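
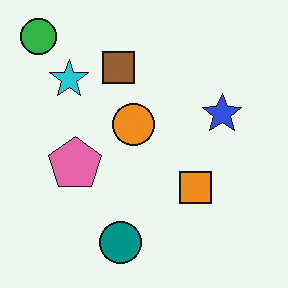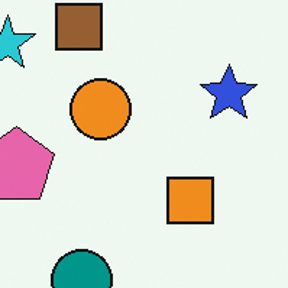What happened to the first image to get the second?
Cropped to a modestly smaller region and rescaled.

The visible shapes are larger and the field of view is narrower; shapes near the original edges may be partly or wholly outside the frame — a crop-and-rescale.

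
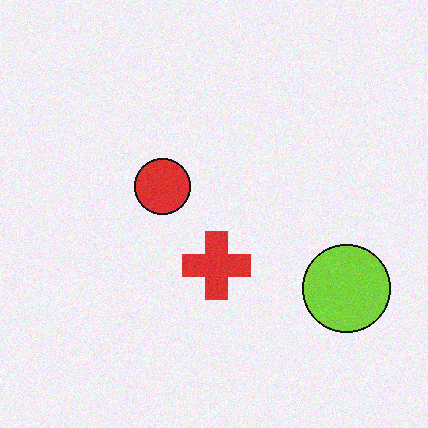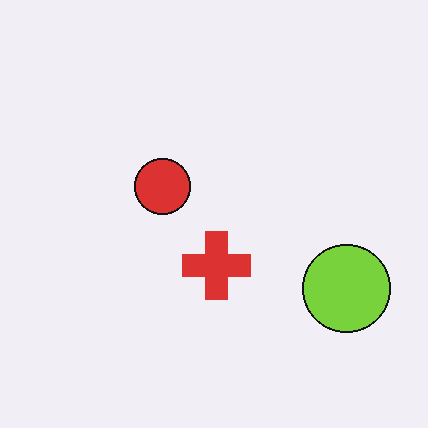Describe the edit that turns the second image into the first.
The image was degraded with a light layer of grain.

Random speckle covers the whole image, including the flat background.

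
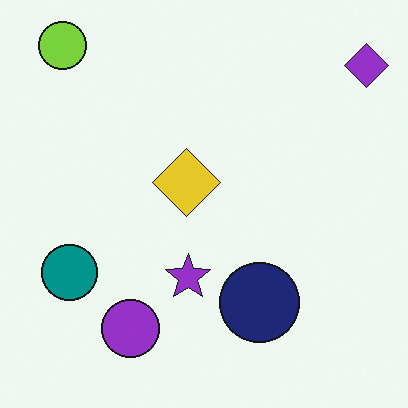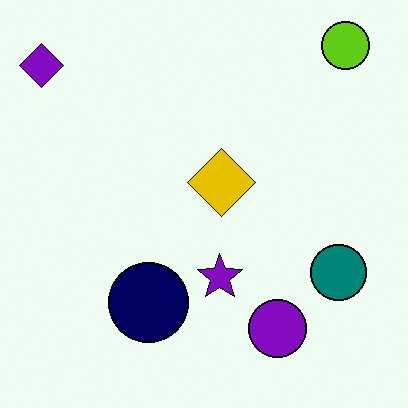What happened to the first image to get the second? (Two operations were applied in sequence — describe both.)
It was flipped horizontally (left ↔ right), then given slightly increased contrast.

The purple diamond is in the top-right of the first image and the top-left of the second — shapes on opposite sides of the vertical midline have swapped in a mirror flip. Tones are pushed away from mid-grey across the whole image — a global contrast change.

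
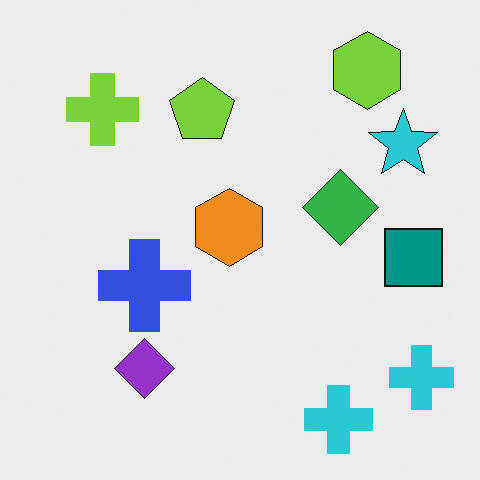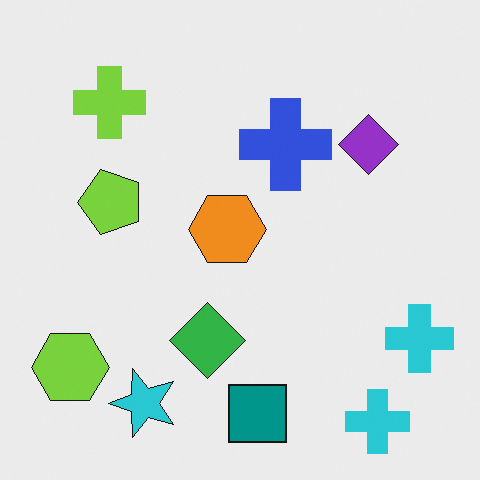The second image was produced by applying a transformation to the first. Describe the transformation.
It was transposed (reflected across the top-left ↔ bottom-right diagonal).

Shapes have swapped their row and column positions — what was in the top-right is now in the bottom-left — a diagonal reflection.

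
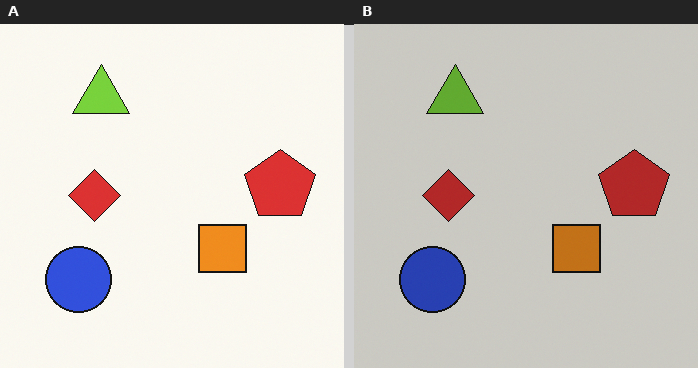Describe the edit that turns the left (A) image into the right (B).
The transformation is: darkened a little.

Every pixel — background and shapes alike — is uniformly darkened.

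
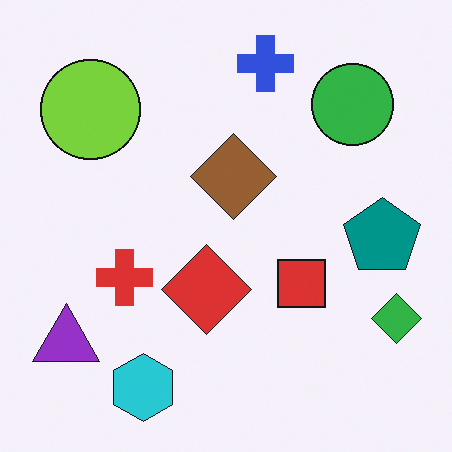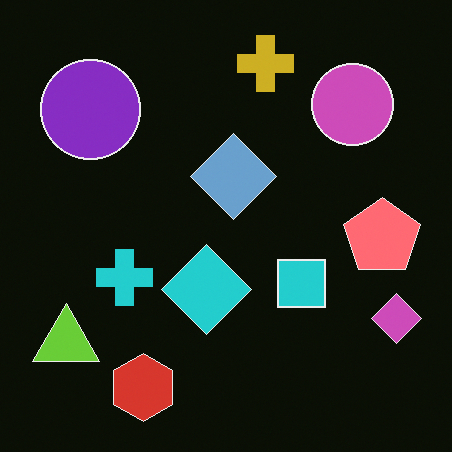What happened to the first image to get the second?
It was color-inverted (negative).

The light background has become dark and every shape's color is its complement — a photographic negative.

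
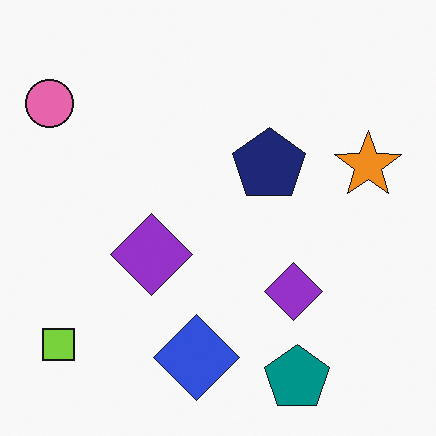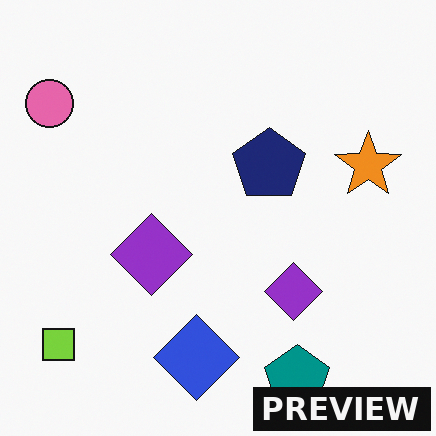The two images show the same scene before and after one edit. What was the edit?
It was watermarked with the text "PREVIEW" in the lower-right corner.

A dark label reading "PREVIEW" appears in the lower-right corner.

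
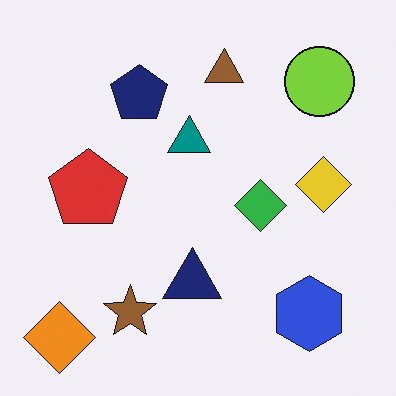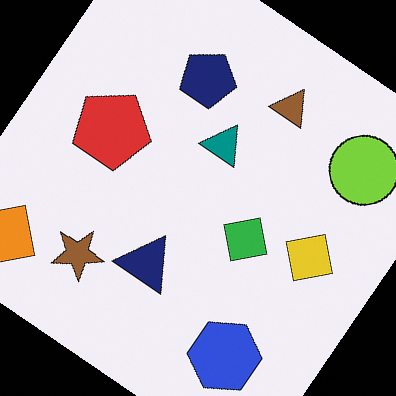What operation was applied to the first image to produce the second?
This is the original image rotated clockwise by a large amount — several tens of degrees.

Every shape is tilted by the same angle and the image corners show triangular fill wedges — a whole-image rotation by a non-right angle.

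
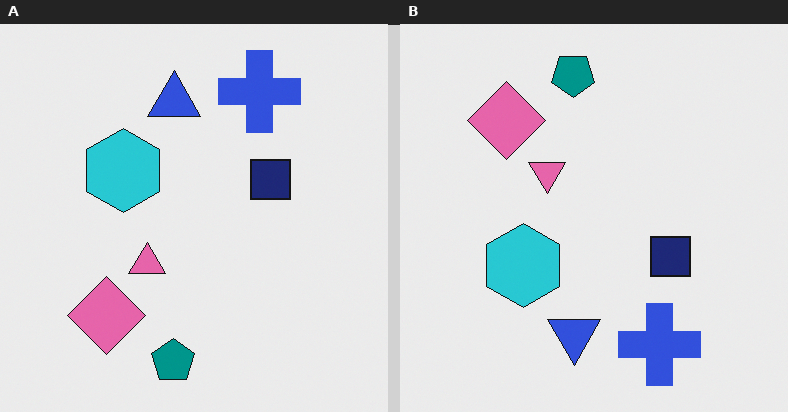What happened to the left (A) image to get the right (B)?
This is the original image flipped vertically (top ↔ bottom).

The teal pentagon is in the bottom of the left (A) image and the top of the right (B) — shapes on opposite sides of the horizontal midline have swapped in a mirror flip.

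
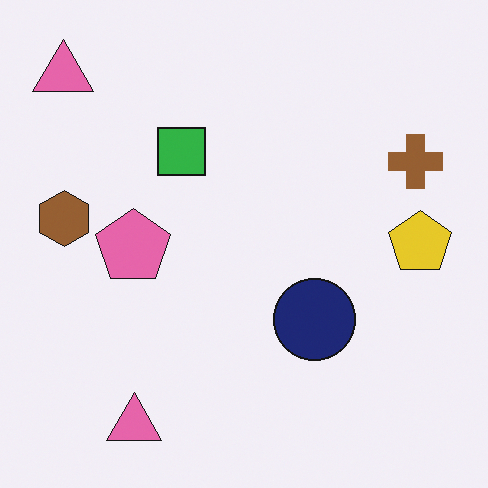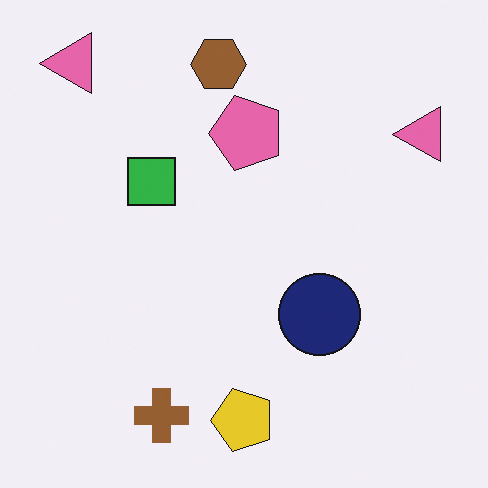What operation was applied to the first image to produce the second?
This is the original image transposed (reflected across the top-left ↔ bottom-right diagonal).

Shapes have swapped their row and column positions — what was in the top-right is now in the bottom-left — a diagonal reflection.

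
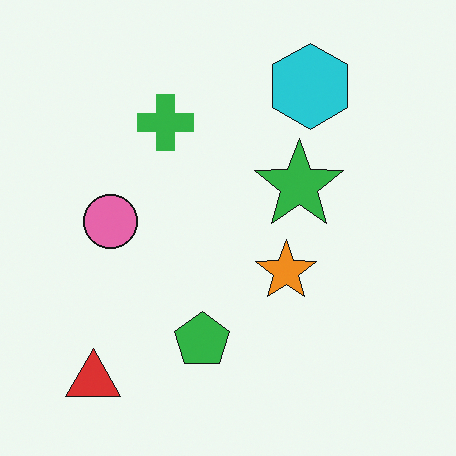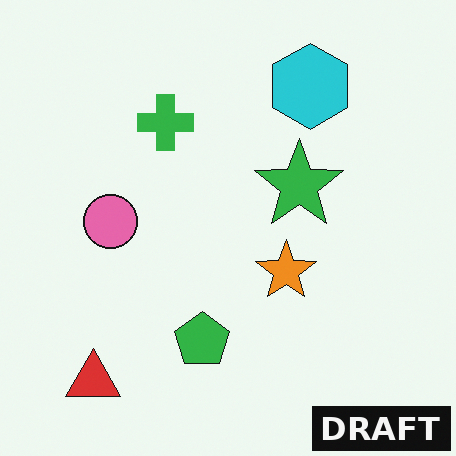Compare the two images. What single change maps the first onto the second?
The second image is the first watermarked with the text "DRAFT" in the lower-right corner.

A dark label reading "DRAFT" appears in the lower-right corner.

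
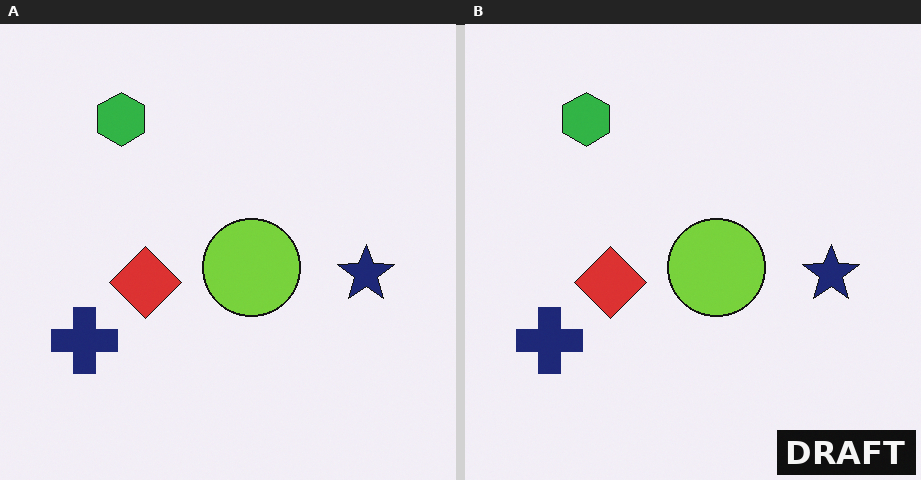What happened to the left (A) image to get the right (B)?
The image was watermarked with the text "DRAFT" in the lower-right corner.

A dark label reading "DRAFT" appears in the lower-right corner.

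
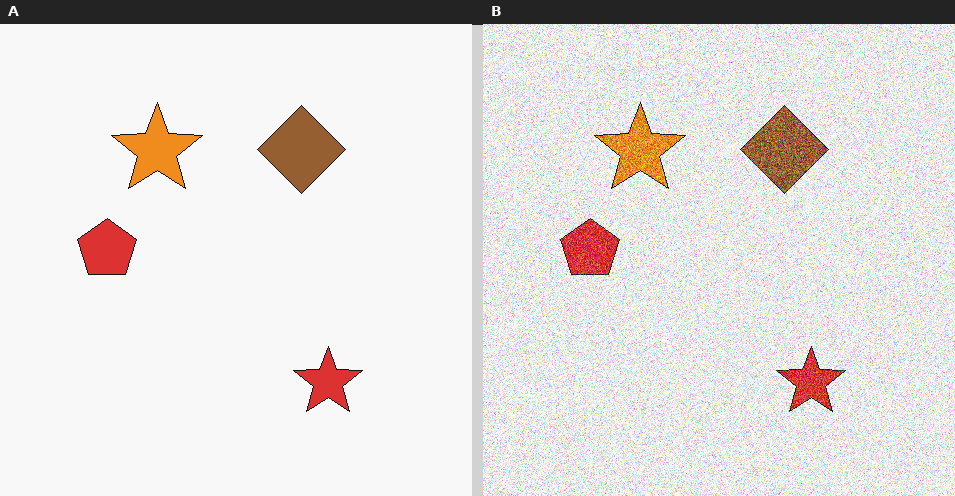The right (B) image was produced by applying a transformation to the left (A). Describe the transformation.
The transformation is: degraded with a thick layer of grain.

Random speckle covers the whole image, including the flat background.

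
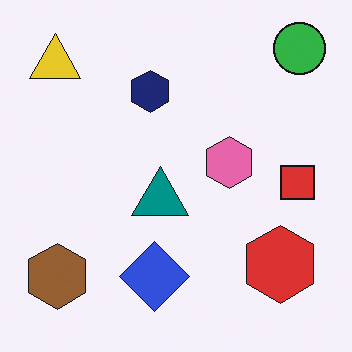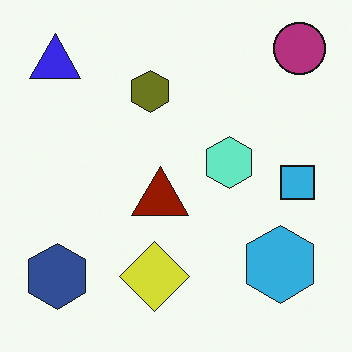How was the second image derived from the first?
It was hue-shifted by a large amount.

Every shape's color has rotated by the same amount around the hue wheel — a uniform hue shift.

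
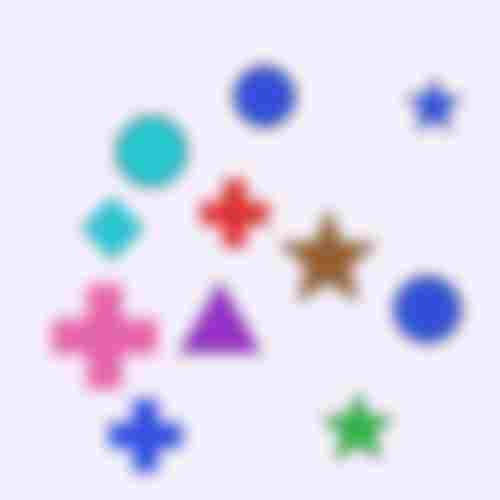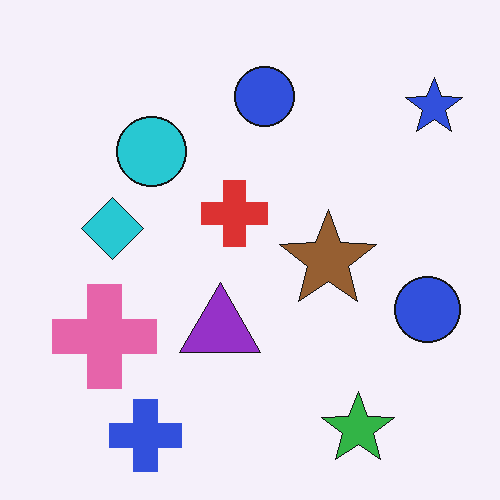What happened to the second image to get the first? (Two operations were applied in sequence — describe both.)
Heavily blurred, then degraded with heavy JPEG compression.

Shape edges and outlines are uniformly softened across the whole image. Blocky 8×8 compression artifacts appear around shape edges and the flat background shows ringing — characteristic JPEG degradation.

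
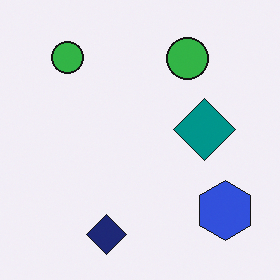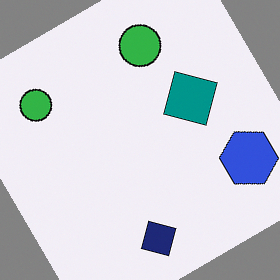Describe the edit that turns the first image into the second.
This is the original image rotated counter-clockwise by a large amount — several tens of degrees.

Every shape is tilted by the same angle and the image corners show triangular fill wedges — a whole-image rotation by a non-right angle.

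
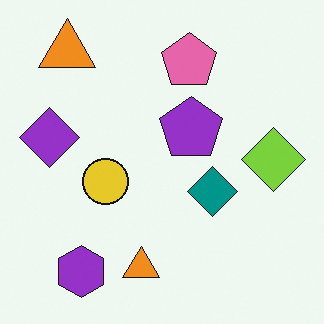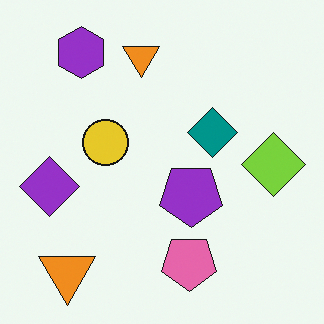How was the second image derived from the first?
The image was flipped vertically (top ↔ bottom).

The purple hexagon is in the bottom-left of the first image and the top-left of the second — shapes on opposite sides of the horizontal midline have swapped in a mirror flip.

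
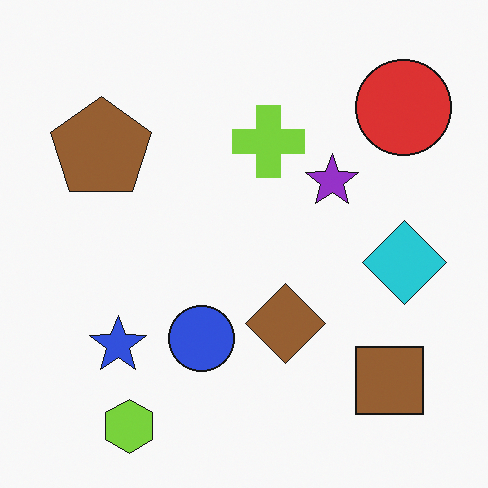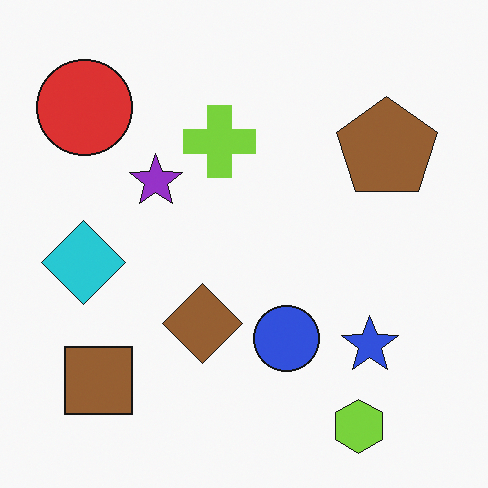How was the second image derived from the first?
The transformation is: flipped horizontally (left ↔ right).

The cyan diamond is in the right of the first image and the left of the second — shapes on opposite sides of the vertical midline have swapped in a mirror flip.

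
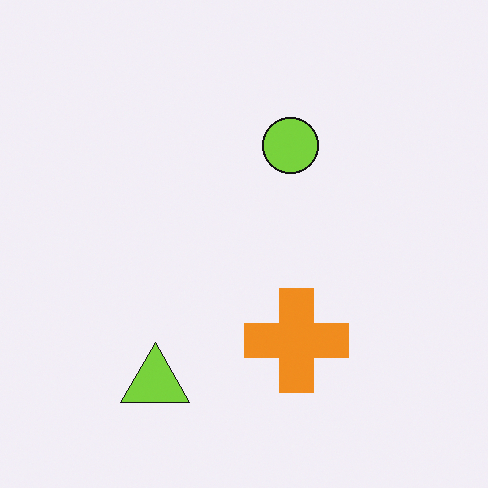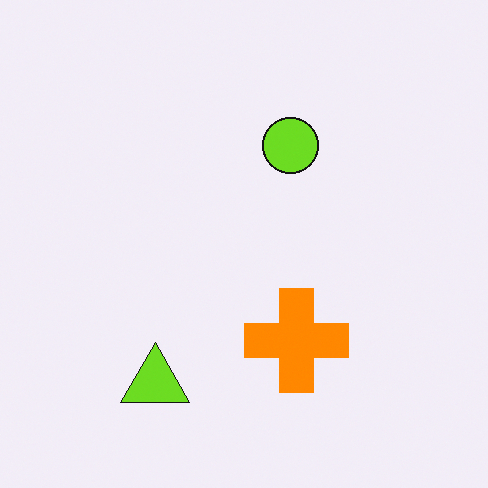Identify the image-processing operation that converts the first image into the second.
The image was slightly oversaturated.

All colors are more vivid — a global saturation change.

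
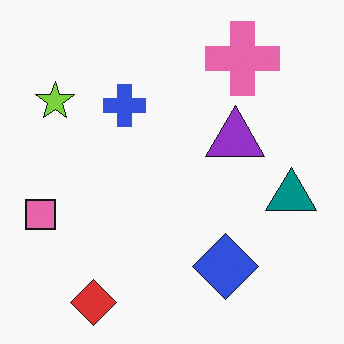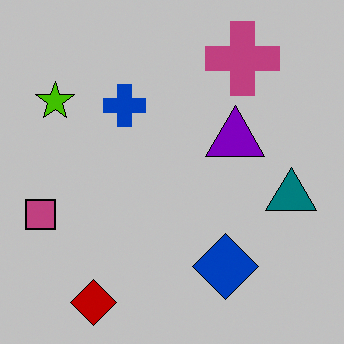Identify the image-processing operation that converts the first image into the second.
It was aggressively posterized.

Each flat color has snapped to a coarser quantized level — most visibly, the near-white background has dropped to a flat grey.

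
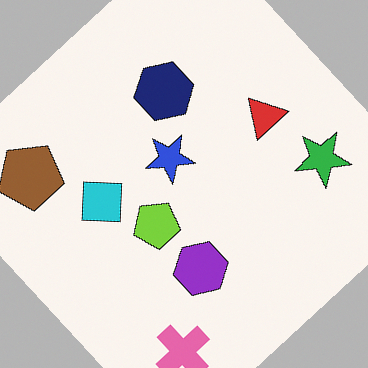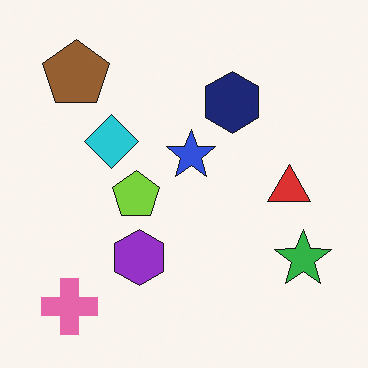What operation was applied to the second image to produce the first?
The image was rotated counter-clockwise by a large amount — several tens of degrees.

Every shape is tilted by the same angle and the image corners show triangular fill wedges — a whole-image rotation by a non-right angle.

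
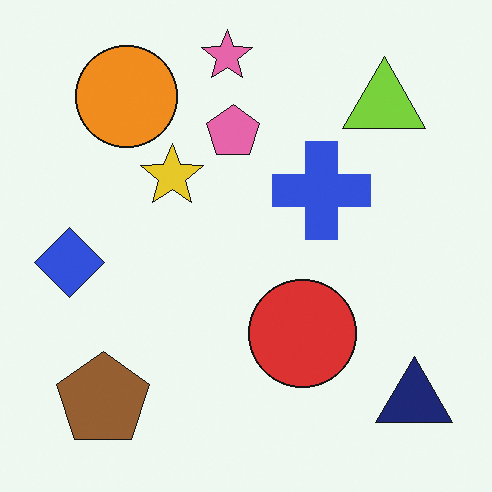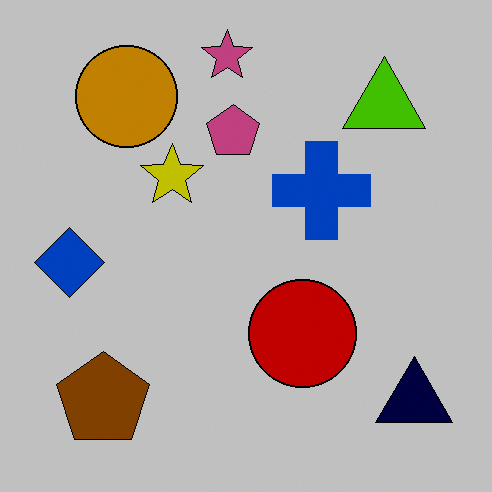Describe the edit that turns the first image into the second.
The transformation is: heavily posterized to just a handful of flat colors.

Each flat color has snapped to a coarser quantized level — most visibly, the near-white background has dropped to a flat grey.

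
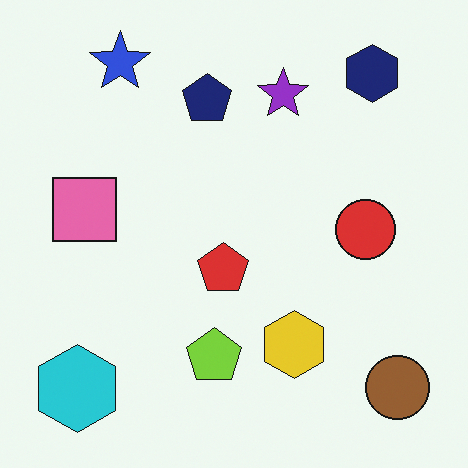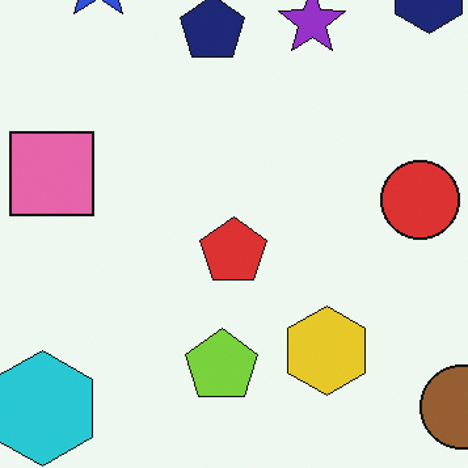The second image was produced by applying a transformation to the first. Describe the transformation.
It was cropped slightly and scaled back up.

The visible shapes are larger and the field of view is narrower; shapes near the original edges may be partly or wholly outside the frame — a crop-and-rescale.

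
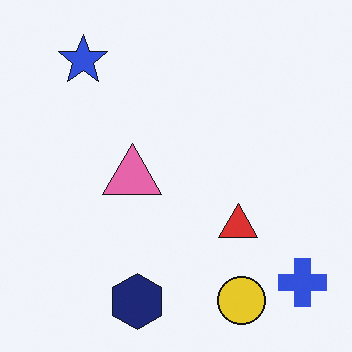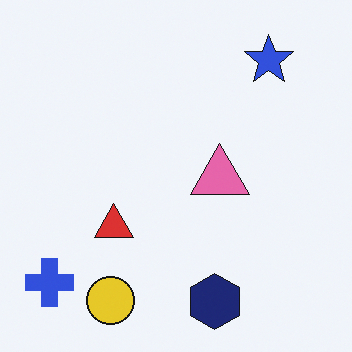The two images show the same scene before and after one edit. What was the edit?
The transformation is: flipped horizontally (left ↔ right).

The blue cross is in the bottom-right of the first image and the bottom-left of the second — shapes on opposite sides of the vertical midline have swapped in a mirror flip.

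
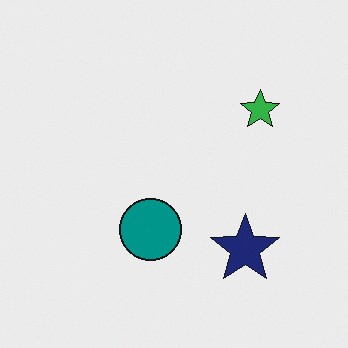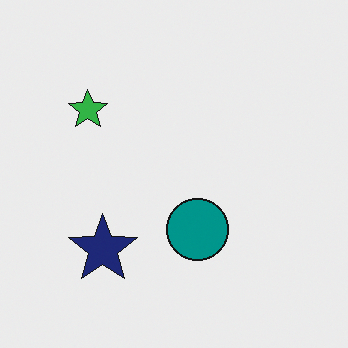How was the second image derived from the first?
The transformation is: flipped horizontally (left ↔ right).

The green star is in the top-right of the first image and the top-left of the second — shapes on opposite sides of the vertical midline have swapped in a mirror flip.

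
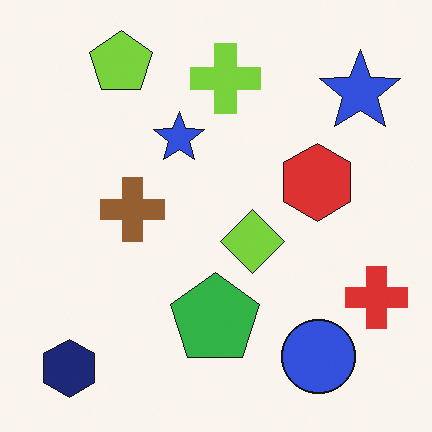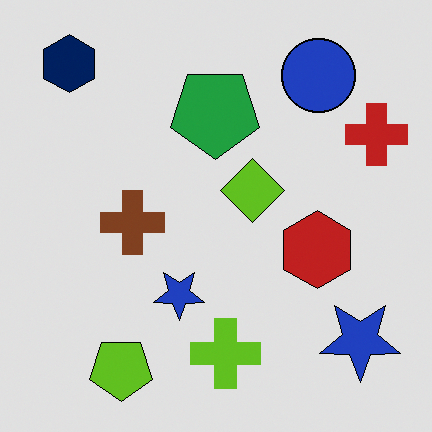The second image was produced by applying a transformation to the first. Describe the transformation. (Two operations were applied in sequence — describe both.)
Moderately posterized, then flipped vertically (top ↔ bottom).

Each flat color has snapped to a coarser quantized level — most visibly, the near-white background has dropped to a flat grey. The lime pentagon is in the top-left of the first image and the bottom-left of the second — shapes on opposite sides of the horizontal midline have swapped in a mirror flip.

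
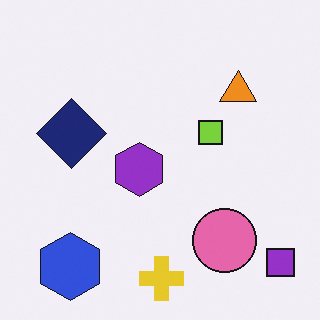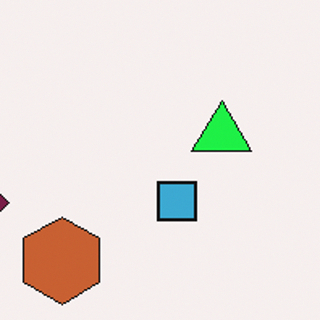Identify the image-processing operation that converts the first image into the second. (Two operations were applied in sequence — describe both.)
This is the original image hue-shifted noticeably, then cropped to a modestly smaller region and rescaled.

Every shape's color has rotated by the same amount around the hue wheel — a uniform hue shift. The visible shapes are larger and the field of view is narrower; shapes near the original edges may be partly or wholly outside the frame — a crop-and-rescale.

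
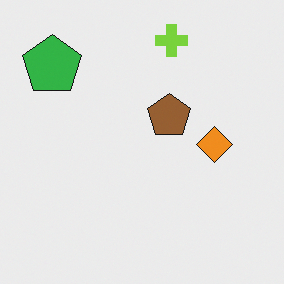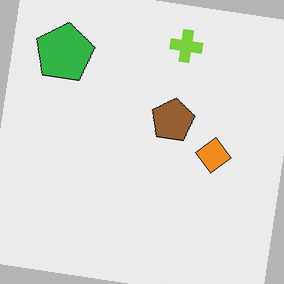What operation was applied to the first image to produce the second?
The second image is the first rotated clockwise by a slight angle.

Every shape is tilted by the same angle and the image corners show triangular fill wedges — a whole-image rotation by a non-right angle.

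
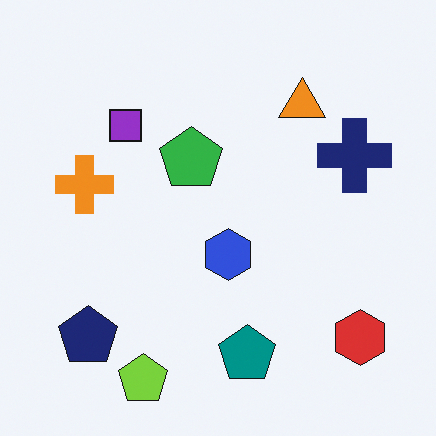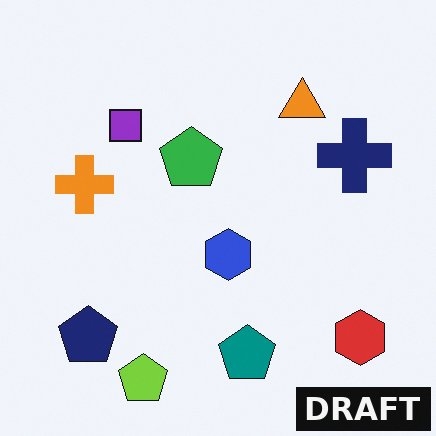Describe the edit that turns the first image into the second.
The image was watermarked with the text "DRAFT" in the lower-right corner.

A dark label reading "DRAFT" appears in the lower-right corner.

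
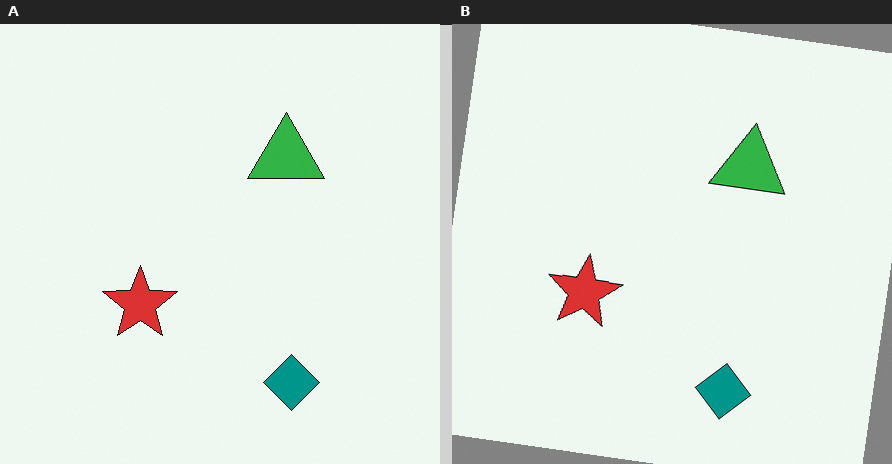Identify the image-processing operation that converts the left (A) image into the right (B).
The right (B) image is the left (A) rotated clockwise by a few degrees.

Every shape is tilted by the same angle and the image corners show triangular fill wedges — a whole-image rotation by a non-right angle.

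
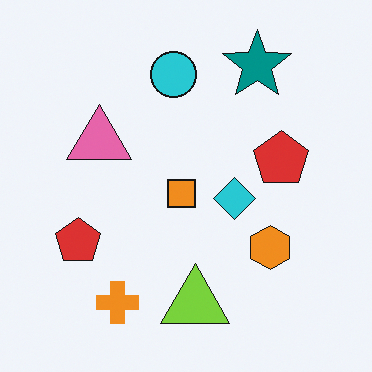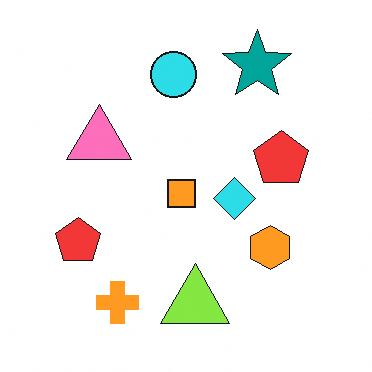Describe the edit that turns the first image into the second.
This is the original image slightly brightened.

Every pixel — background and shapes alike — is uniformly brightened.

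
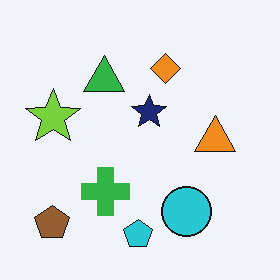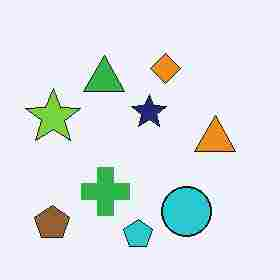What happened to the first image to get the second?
The image was degraded with heavy JPEG compression.

Blocky 8×8 compression artifacts appear around shape edges and the flat background shows ringing — characteristic JPEG degradation.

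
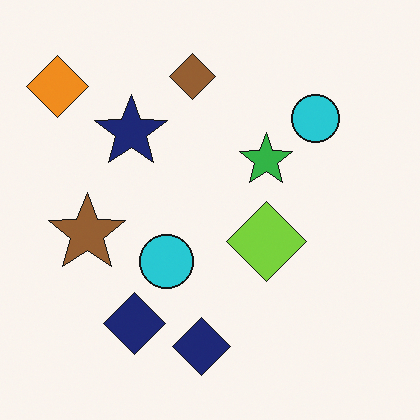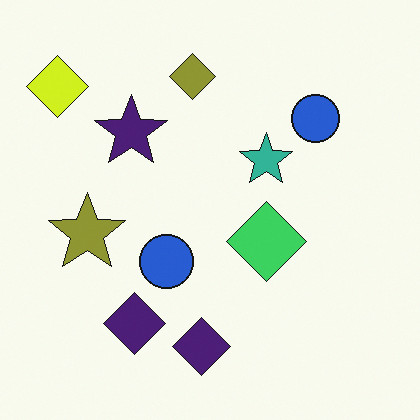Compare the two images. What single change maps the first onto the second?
It was hue-shifted by a small amount.

Every shape's color has rotated by the same amount around the hue wheel — a uniform hue shift.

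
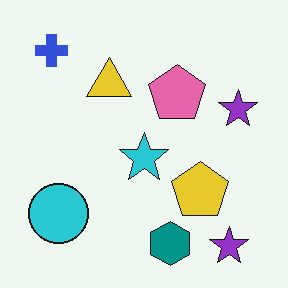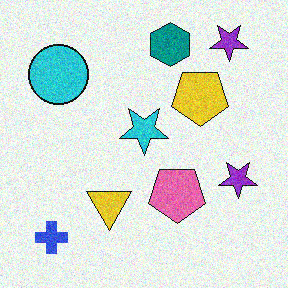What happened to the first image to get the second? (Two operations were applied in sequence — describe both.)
The second image is the first flipped vertically (top ↔ bottom), then degraded with visible gaussian noise.

The teal hexagon is in the bottom of the first image and the top of the second — shapes on opposite sides of the horizontal midline have swapped in a mirror flip. Random speckle covers the whole image, including the flat background.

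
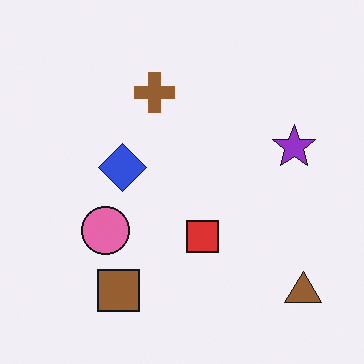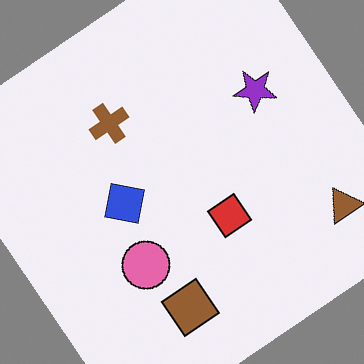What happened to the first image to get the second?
The transformation is: rotated counter-clockwise by a large amount — several tens of degrees.

Every shape is tilted by the same angle and the image corners show triangular fill wedges — a whole-image rotation by a non-right angle.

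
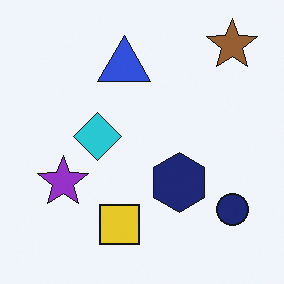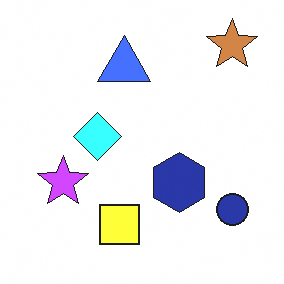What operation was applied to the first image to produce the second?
The transformation is: brightened a lot.

Every pixel — background and shapes alike — is uniformly brightened.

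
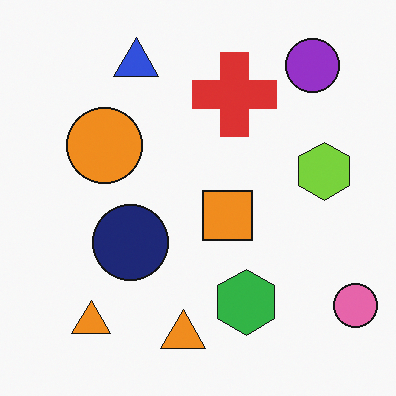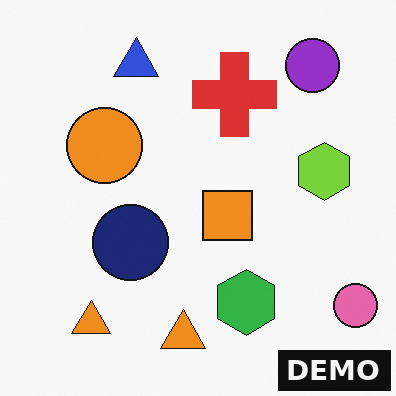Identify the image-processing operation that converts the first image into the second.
The transformation is: watermarked with the text "DEMO" in the lower-right corner.

A dark label reading "DEMO" appears in the lower-right corner.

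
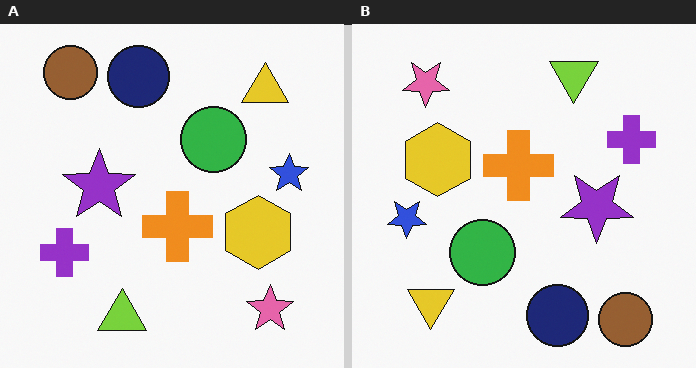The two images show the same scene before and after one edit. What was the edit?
The image was rotated 180°.

The brown circle sits in the top-left of the left (A) image and the bottom-right of the right (B) — consistent with a whole-image 180° rotation.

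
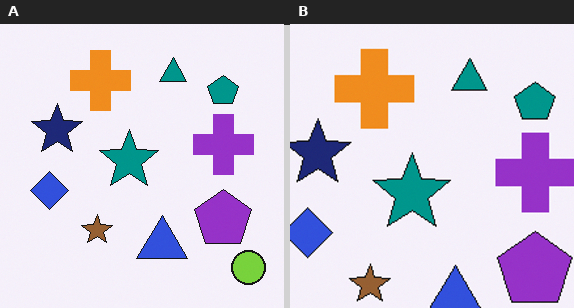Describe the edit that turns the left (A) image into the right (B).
The right (B) image is the left (A) cropped to a modestly smaller region and rescaled.

The visible shapes are larger and the field of view is narrower; shapes near the original edges may be partly or wholly outside the frame — a crop-and-rescale.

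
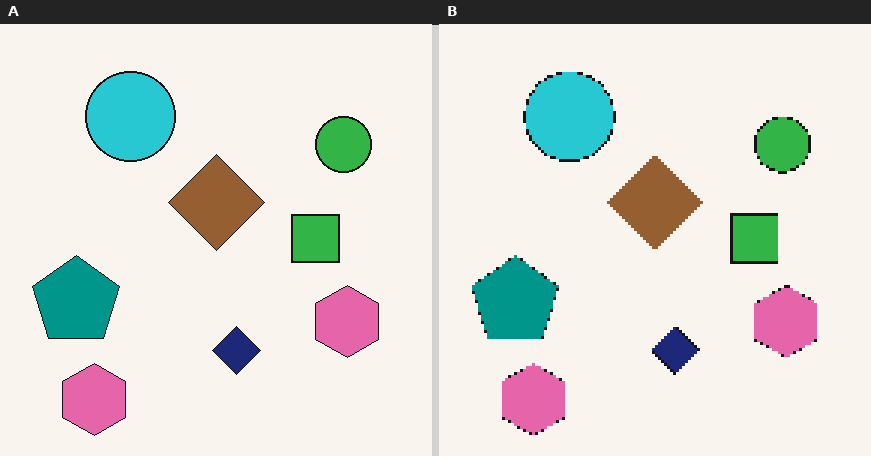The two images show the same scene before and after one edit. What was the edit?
The transformation is: lightly pixelated (a mild mosaic effect).

Shapes are reduced to large square blocks; fine edges and outlines are lost — a downscale-then-upscale (mosaic) effect.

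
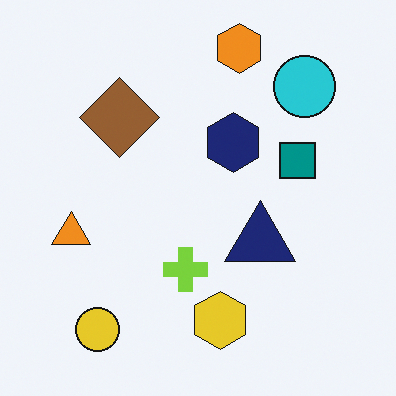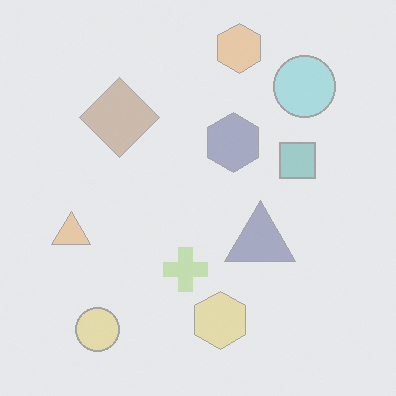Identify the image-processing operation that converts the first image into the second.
Given much lower contrast.

Tones are pushed toward mid-grey across the whole image — a global contrast change.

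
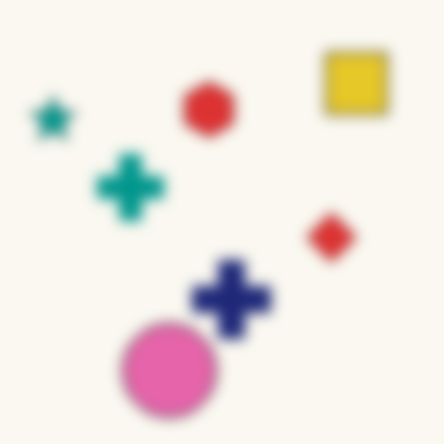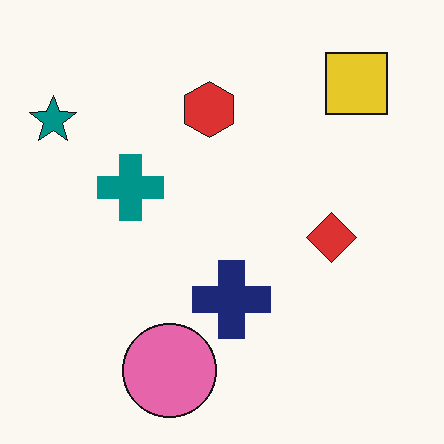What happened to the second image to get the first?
The transformation is: heavily blurred.

Shape edges and outlines are uniformly softened across the whole image.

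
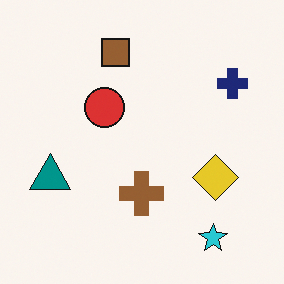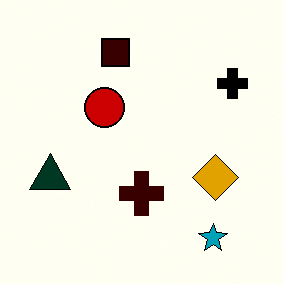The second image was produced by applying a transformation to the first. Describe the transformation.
It was boosted in contrast.

Tones are pushed away from mid-grey across the whole image — a global contrast change.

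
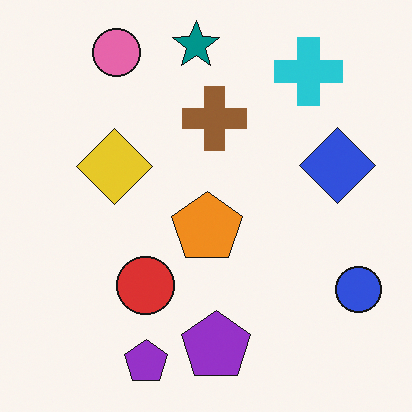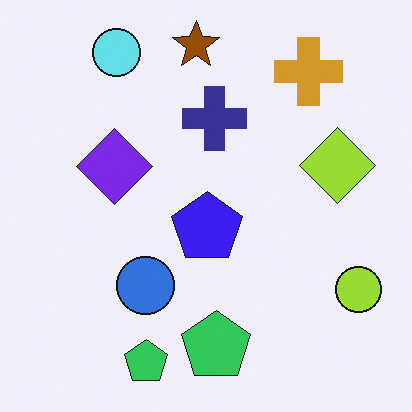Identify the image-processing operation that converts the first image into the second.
Hue-shifted by a large amount.

Every shape's color has rotated by the same amount around the hue wheel — a uniform hue shift.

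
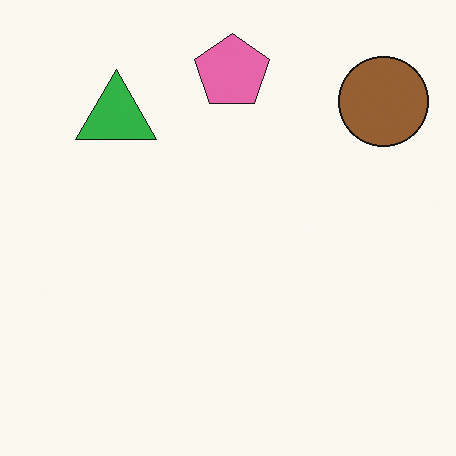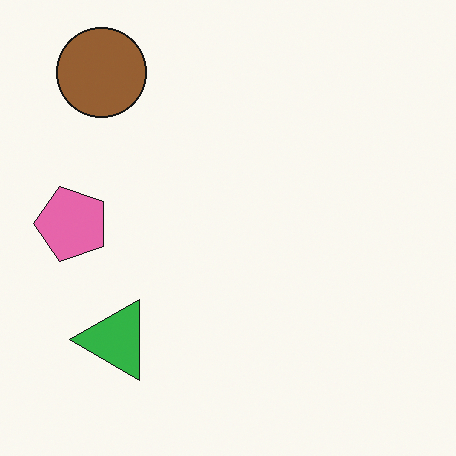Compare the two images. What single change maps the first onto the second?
The second image is the first rotated 90° counter-clockwise.

The brown circle sits in the top-right of the first image and the top-left of the second — consistent with a whole-image 90° counter-clockwise rotation.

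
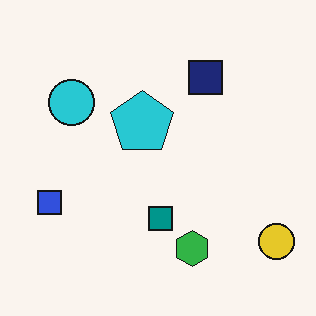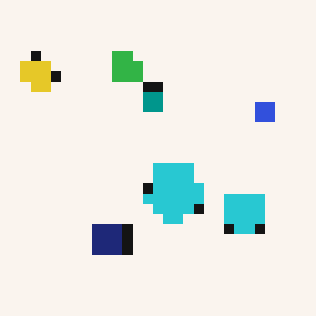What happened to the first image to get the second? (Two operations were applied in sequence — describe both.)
Heavily pixelated into large blocks, then rotated 180°.

Shapes are reduced to large square blocks; fine edges and outlines are lost — a downscale-then-upscale (mosaic) effect. The yellow circle sits in the bottom-right of the first image and the top-left of the second — consistent with a whole-image 180° rotation.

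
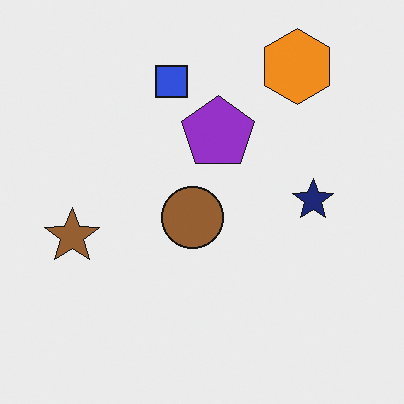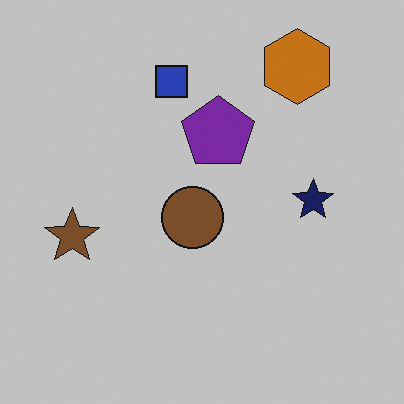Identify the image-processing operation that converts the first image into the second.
The image was slightly darkened.

Every pixel — background and shapes alike — is uniformly darkened.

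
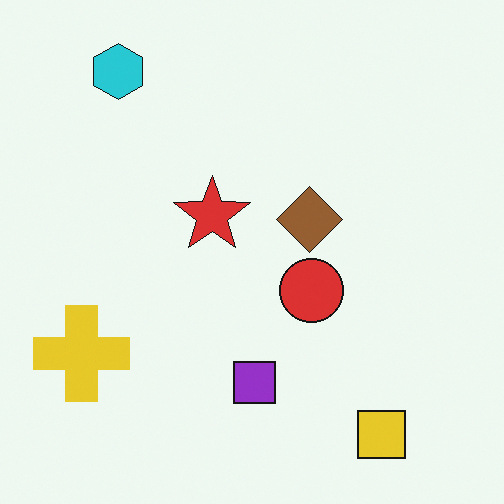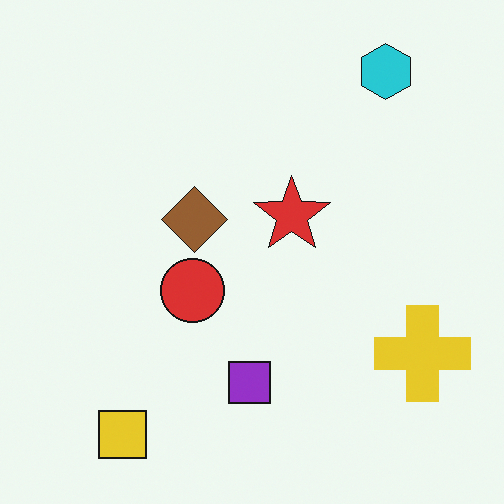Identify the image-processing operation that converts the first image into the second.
Flipped horizontally (left ↔ right).

The yellow cross is in the bottom-left of the first image and the bottom-right of the second — shapes on opposite sides of the vertical midline have swapped in a mirror flip.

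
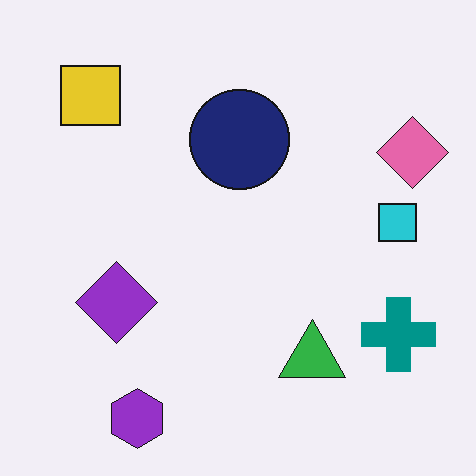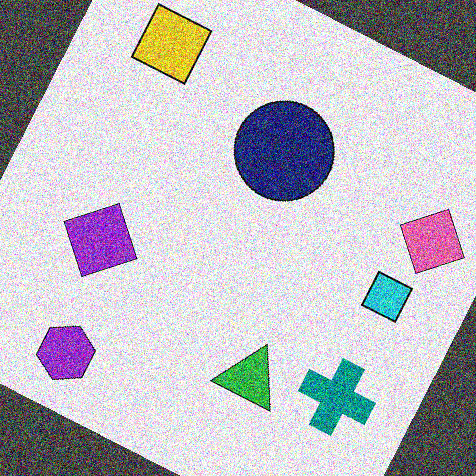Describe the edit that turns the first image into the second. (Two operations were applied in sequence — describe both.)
The second image is the first rotated clockwise by a clearly visible amount, then degraded with strong gaussian noise.

Every shape is tilted by the same angle and the image corners show triangular fill wedges — a whole-image rotation by a non-right angle. Random speckle covers the whole image, including the flat background.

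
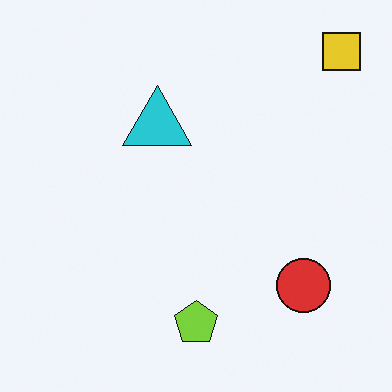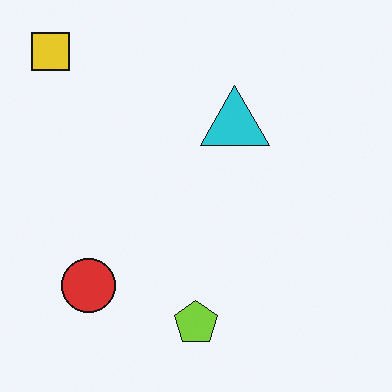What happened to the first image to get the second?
Flipped horizontally (left ↔ right).

The yellow square is in the top-right of the first image and the top-left of the second — shapes on opposite sides of the vertical midline have swapped in a mirror flip.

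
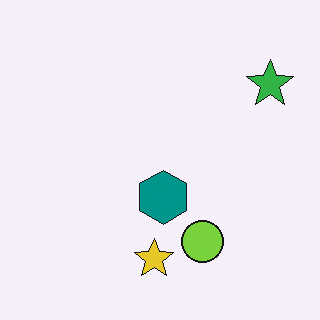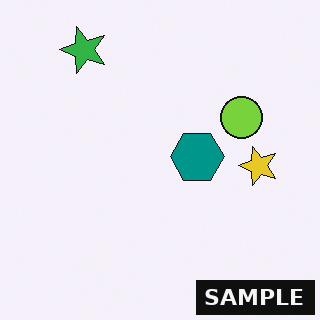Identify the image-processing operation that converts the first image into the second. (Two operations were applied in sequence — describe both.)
The image was rotated 90° counter-clockwise, then watermarked with the text "SAMPLE" in the lower-right corner.

The green star sits in the top-right of the first image and the top-left of the second — consistent with a whole-image 90° counter-clockwise rotation. A dark label reading "SAMPLE" appears in the lower-right corner.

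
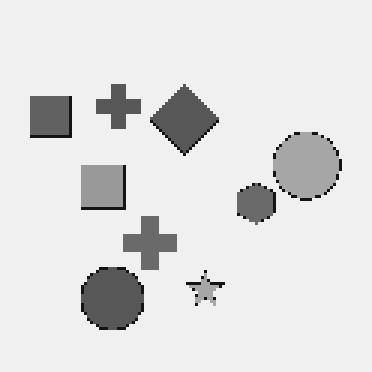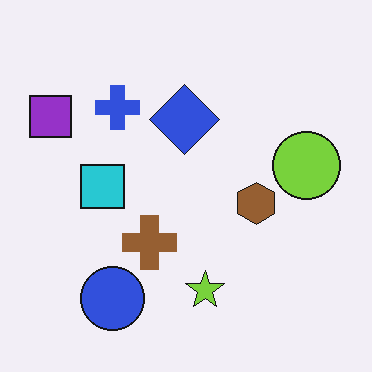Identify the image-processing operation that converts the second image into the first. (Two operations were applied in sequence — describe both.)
It was converted to grayscale, then mildly pixelated.

All color is removed — every shape is now a shade of grey. Shapes are reduced to large square blocks; fine edges and outlines are lost — a downscale-then-upscale (mosaic) effect.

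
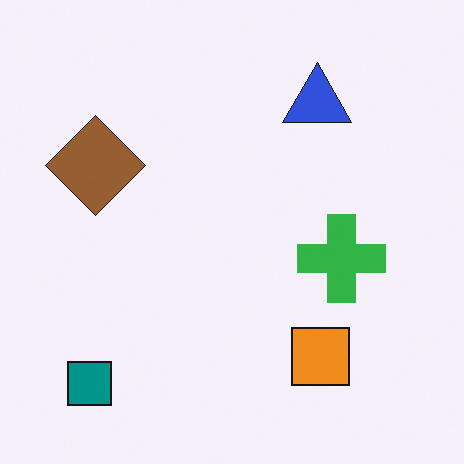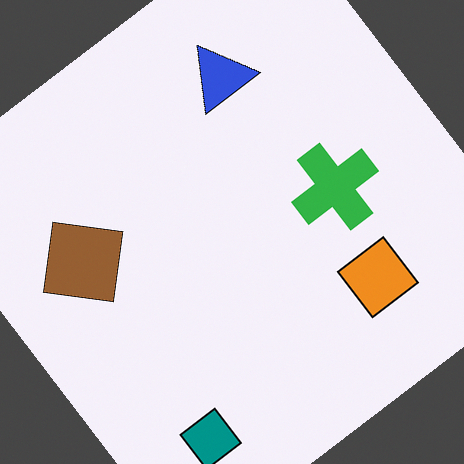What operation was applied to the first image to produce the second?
It was rotated counter-clockwise by a large amount — several tens of degrees.

Every shape is tilted by the same angle and the image corners show triangular fill wedges — a whole-image rotation by a non-right angle.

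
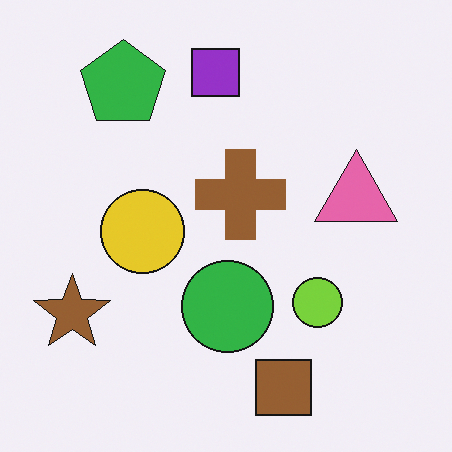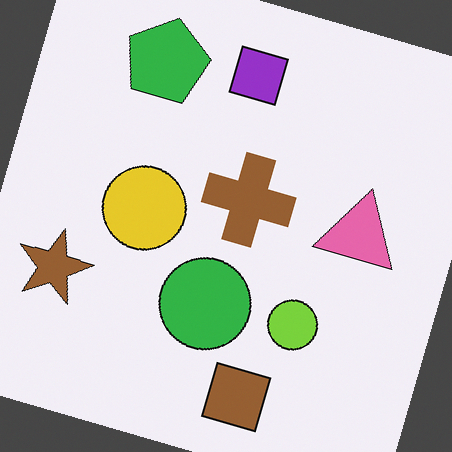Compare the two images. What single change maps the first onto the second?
The image was rotated clockwise by a clearly visible amount.

Every shape is tilted by the same angle and the image corners show triangular fill wedges — a whole-image rotation by a non-right angle.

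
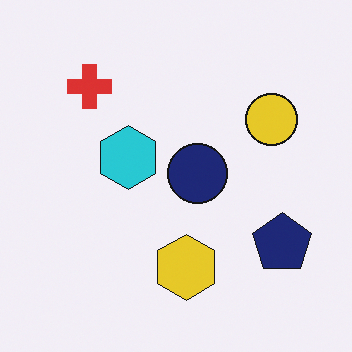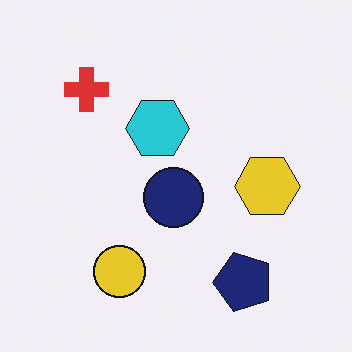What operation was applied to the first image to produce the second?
Transposed (reflected across the top-left ↔ bottom-right diagonal).

Shapes have swapped their row and column positions — what was in the top-right is now in the bottom-left — a diagonal reflection.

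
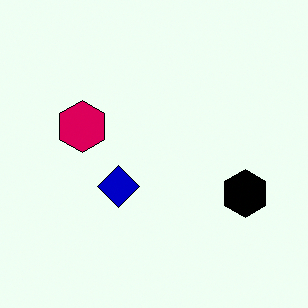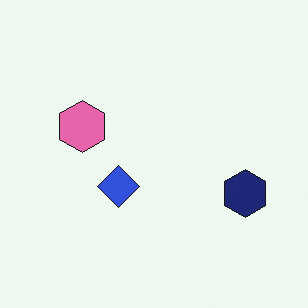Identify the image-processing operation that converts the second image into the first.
This is the original image given much higher contrast.

Tones are pushed away from mid-grey across the whole image — a global contrast change.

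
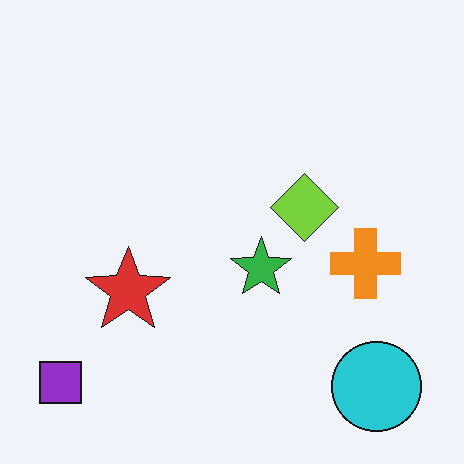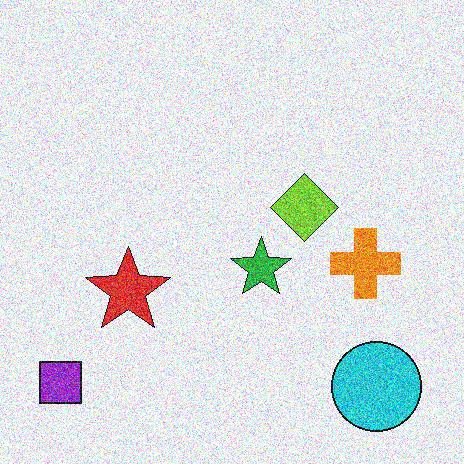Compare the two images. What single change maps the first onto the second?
This is the original image degraded with strong gaussian noise.

Random speckle covers the whole image, including the flat background.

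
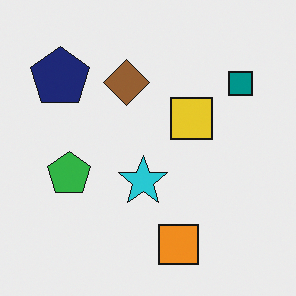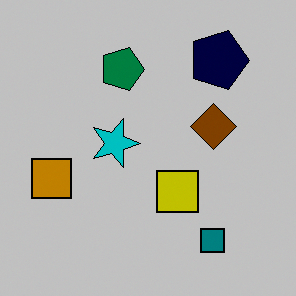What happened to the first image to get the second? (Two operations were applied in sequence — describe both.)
The second image is the first heavily posterized to just a handful of flat colors, then rotated 90° clockwise.

Each flat color has snapped to a coarser quantized level — most visibly, the near-white background has dropped to a flat grey. The navy pentagon sits in the top-left of the first image and the top-right of the second — consistent with a whole-image 90° clockwise rotation.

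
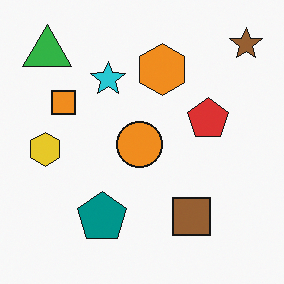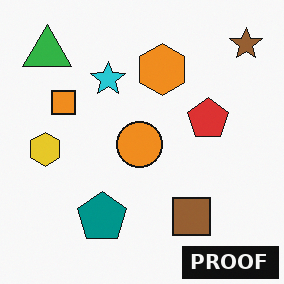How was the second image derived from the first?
The second image is the first watermarked with the text "PROOF" in the lower-right corner.

A dark label reading "PROOF" appears in the lower-right corner.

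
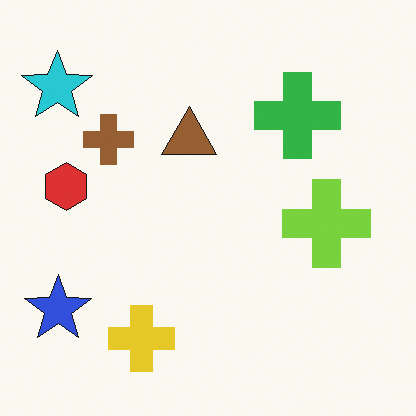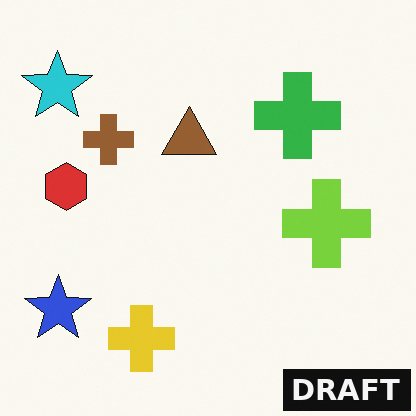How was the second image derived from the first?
The transformation is: watermarked with the text "DRAFT" in the lower-right corner.

A dark label reading "DRAFT" appears in the lower-right corner.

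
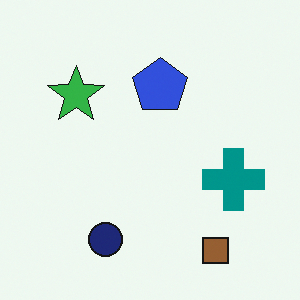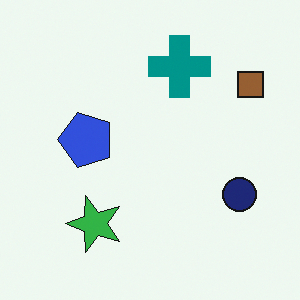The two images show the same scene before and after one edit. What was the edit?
The transformation is: rotated 90° counter-clockwise.

The brown square sits in the bottom-right of the first image and the top-right of the second — consistent with a whole-image 90° counter-clockwise rotation.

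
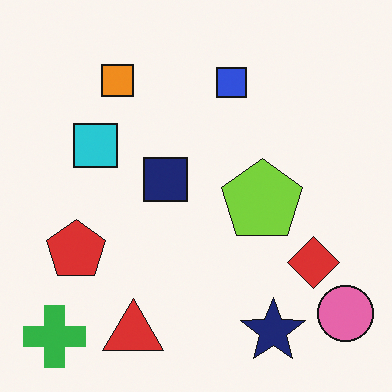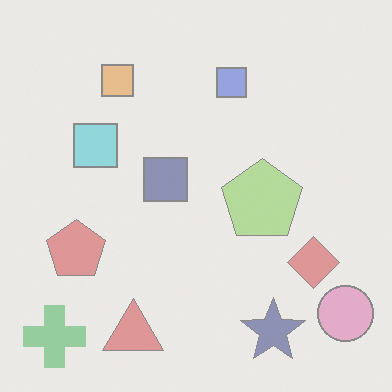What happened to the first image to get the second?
The image was washed out (contrast reduced).

Tones are pushed toward mid-grey across the whole image — a global contrast change.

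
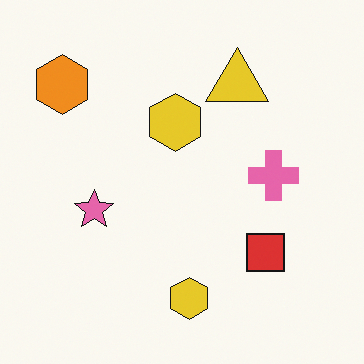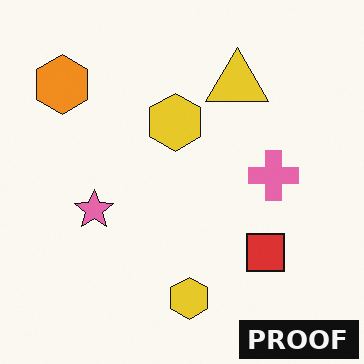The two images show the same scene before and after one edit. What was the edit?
The image was watermarked with the text "PROOF" in the lower-right corner.

A dark label reading "PROOF" appears in the lower-right corner.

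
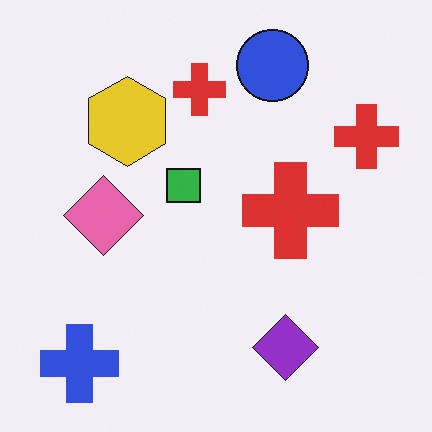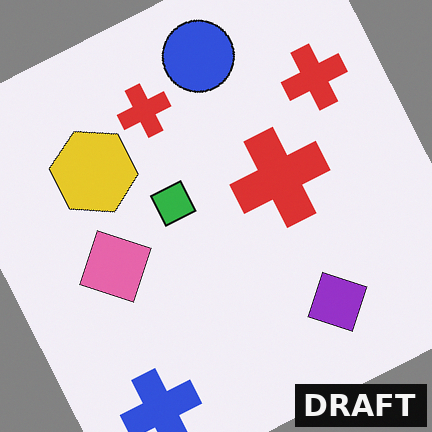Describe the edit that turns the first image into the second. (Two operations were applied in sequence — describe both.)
The second image is the first rotated counter-clockwise by a moderate amount, then watermarked with the text "DRAFT" in the lower-right corner.

Every shape is tilted by the same angle and the image corners show triangular fill wedges — a whole-image rotation by a non-right angle. A dark label reading "DRAFT" appears in the lower-right corner.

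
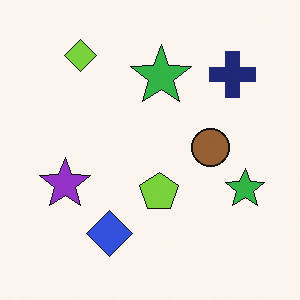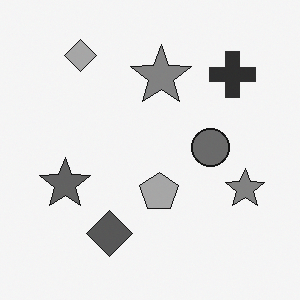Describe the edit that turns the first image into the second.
This is the original image converted to grayscale.

All color is removed — every shape is now a shade of grey.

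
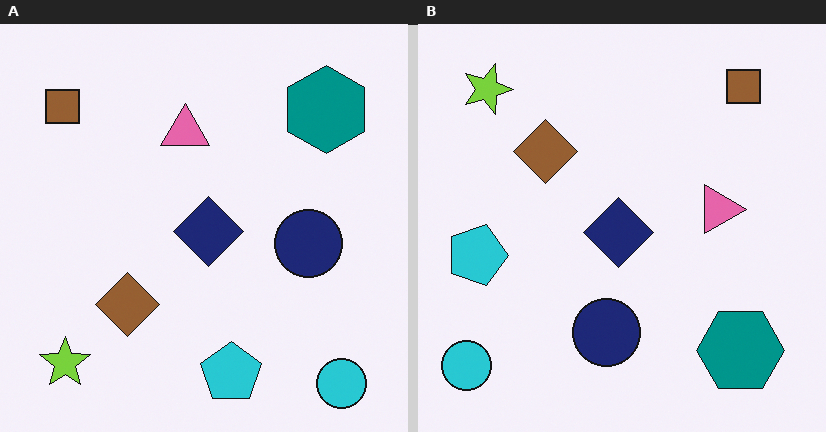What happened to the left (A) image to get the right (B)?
Rotated 90° clockwise.

The cyan circle sits in the bottom-right of the left (A) image and the bottom-left of the right (B) — consistent with a whole-image 90° clockwise rotation.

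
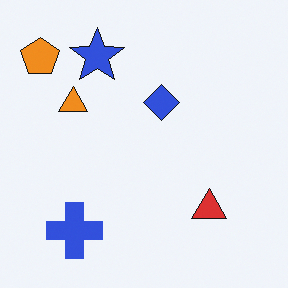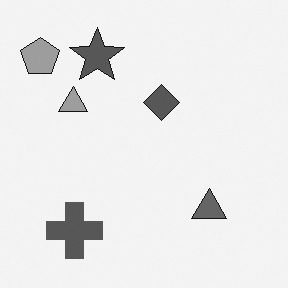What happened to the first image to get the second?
The image was converted to grayscale.

All color is removed — every shape is now a shade of grey.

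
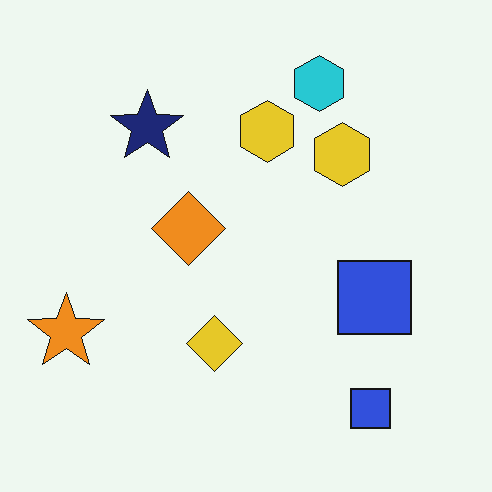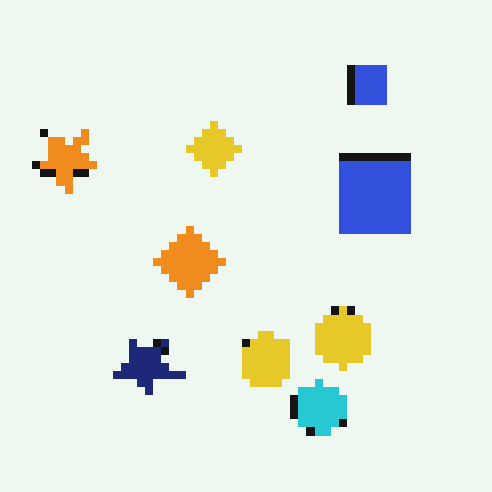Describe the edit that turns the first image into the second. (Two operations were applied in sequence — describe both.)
The transformation is: flipped vertically (top ↔ bottom), then pixelated into visible square blocks.

The cyan hexagon is in the top of the first image and the bottom of the second — shapes on opposite sides of the horizontal midline have swapped in a mirror flip. Shapes are reduced to large square blocks; fine edges and outlines are lost — a downscale-then-upscale (mosaic) effect.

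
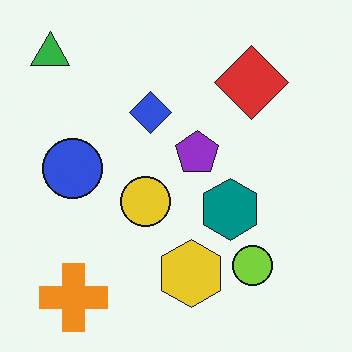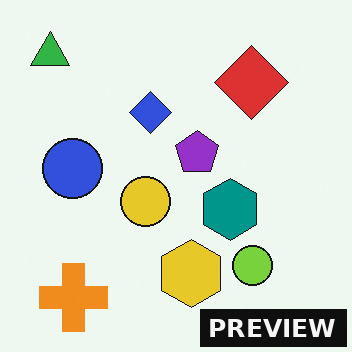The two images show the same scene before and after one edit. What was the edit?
Watermarked with the text "PREVIEW" in the lower-right corner.

A dark label reading "PREVIEW" appears in the lower-right corner.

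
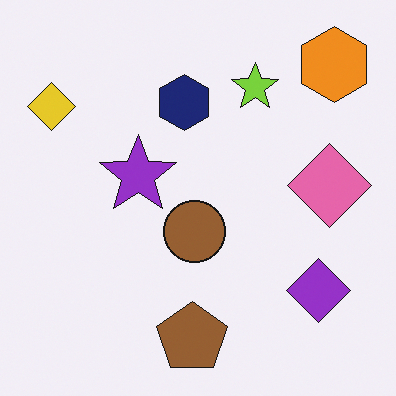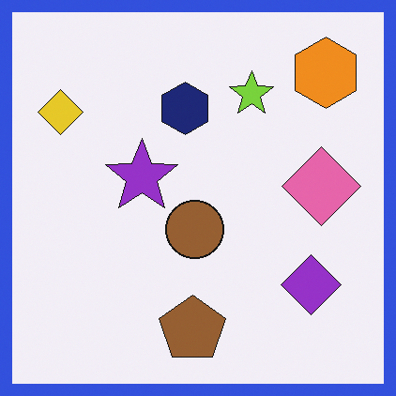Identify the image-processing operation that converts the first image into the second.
This is the original image framed with a blue border.

A solid blue frame runs around the edge of the second image, with the content slightly shrunk inside it.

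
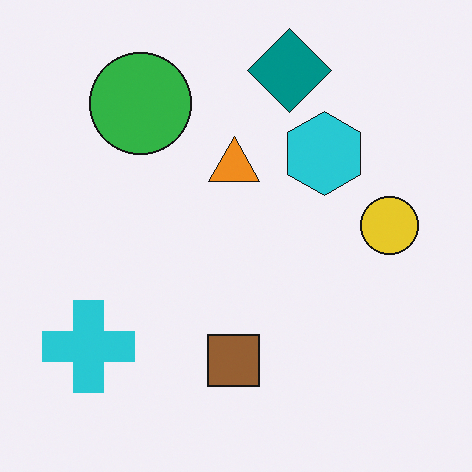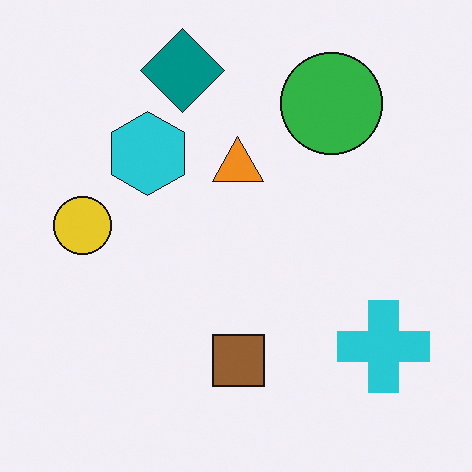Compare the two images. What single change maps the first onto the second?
The transformation is: flipped horizontally (left ↔ right).

The yellow circle is in the right of the first image and the left of the second — shapes on opposite sides of the vertical midline have swapped in a mirror flip.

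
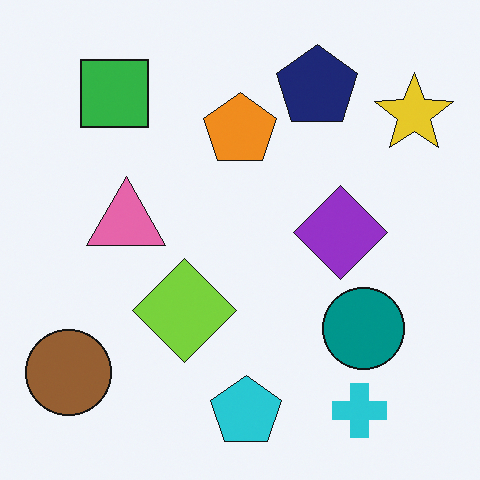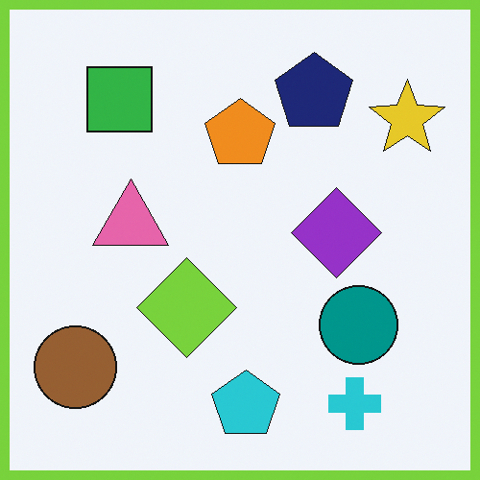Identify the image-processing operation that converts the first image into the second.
It was framed with a lime border.

A solid lime frame runs around the edge of the second image, with the content slightly shrunk inside it.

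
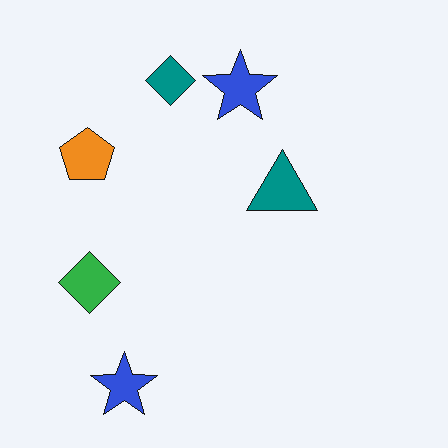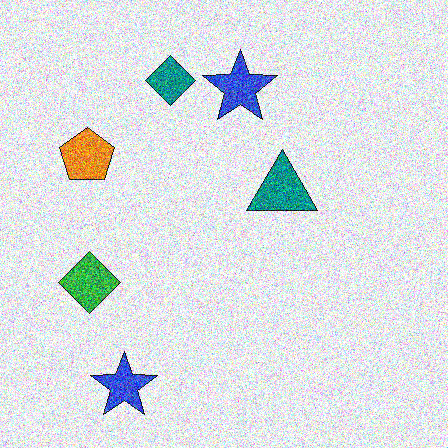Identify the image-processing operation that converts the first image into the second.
The second image is the first degraded with a thick layer of grain.

Random speckle covers the whole image, including the flat background.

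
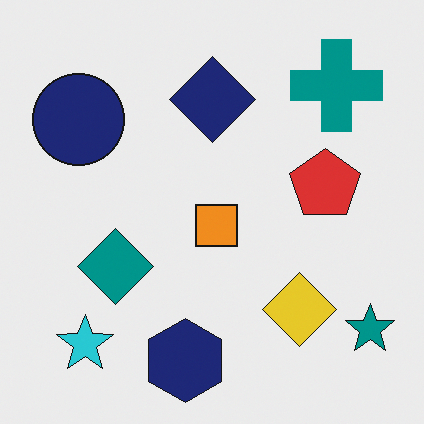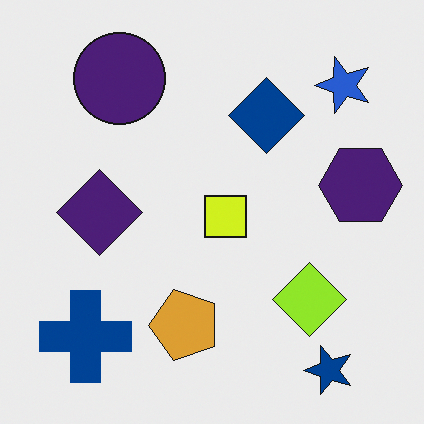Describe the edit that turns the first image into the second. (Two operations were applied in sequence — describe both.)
The image was hue-shifted slightly, then transposed (reflected across the top-left ↔ bottom-right diagonal).

Every shape's color has rotated by the same amount around the hue wheel — a uniform hue shift. Shapes have swapped their row and column positions — what was in the top-right is now in the bottom-left — a diagonal reflection.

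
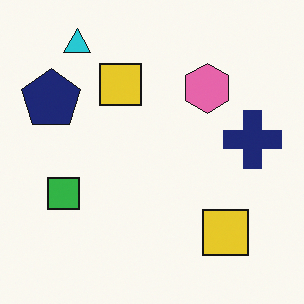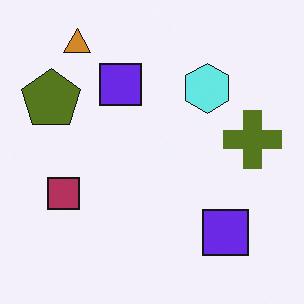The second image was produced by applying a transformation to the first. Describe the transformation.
The transformation is: hue-shifted by a large amount.

Every shape's color has rotated by the same amount around the hue wheel — a uniform hue shift.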